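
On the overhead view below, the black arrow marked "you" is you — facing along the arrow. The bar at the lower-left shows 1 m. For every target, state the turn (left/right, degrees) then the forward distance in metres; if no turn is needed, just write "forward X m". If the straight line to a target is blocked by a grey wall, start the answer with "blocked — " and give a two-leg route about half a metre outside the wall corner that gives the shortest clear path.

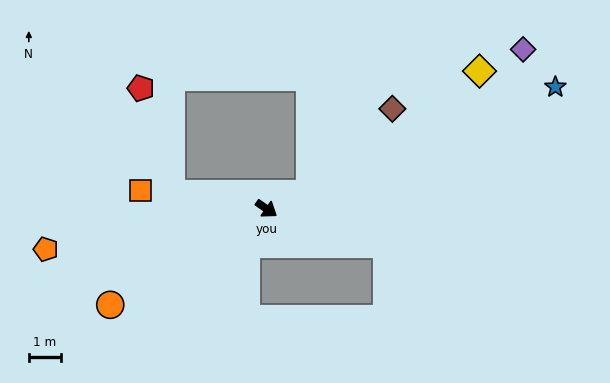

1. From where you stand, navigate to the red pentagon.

blocked — turn right 154°, forward 3.0 m, then turn right 65°, forward 3.4 m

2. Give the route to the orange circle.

turn right 114°, forward 5.7 m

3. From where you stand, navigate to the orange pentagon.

turn right 135°, forward 7.0 m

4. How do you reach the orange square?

turn right 154°, forward 4.0 m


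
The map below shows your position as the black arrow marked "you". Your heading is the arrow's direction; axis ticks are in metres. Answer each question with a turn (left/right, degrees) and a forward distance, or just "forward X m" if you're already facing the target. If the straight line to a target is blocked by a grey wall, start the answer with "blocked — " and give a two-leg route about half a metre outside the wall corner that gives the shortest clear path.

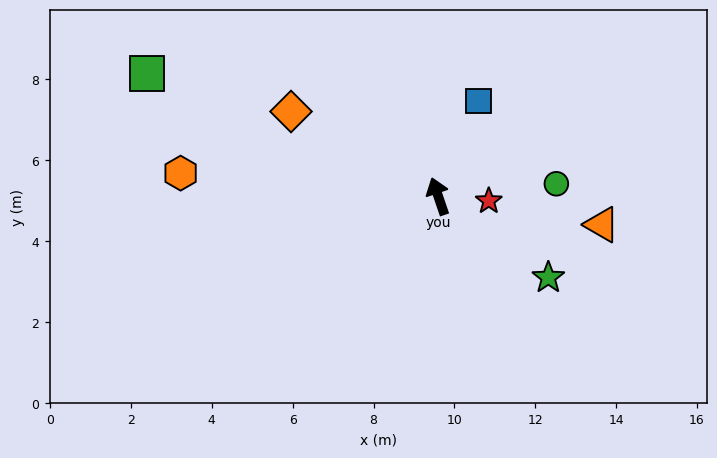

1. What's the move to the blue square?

turn right 42°, forward 2.5 m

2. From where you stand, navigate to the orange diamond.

turn left 41°, forward 4.2 m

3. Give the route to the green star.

turn right 145°, forward 3.4 m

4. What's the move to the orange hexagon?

turn left 66°, forward 6.4 m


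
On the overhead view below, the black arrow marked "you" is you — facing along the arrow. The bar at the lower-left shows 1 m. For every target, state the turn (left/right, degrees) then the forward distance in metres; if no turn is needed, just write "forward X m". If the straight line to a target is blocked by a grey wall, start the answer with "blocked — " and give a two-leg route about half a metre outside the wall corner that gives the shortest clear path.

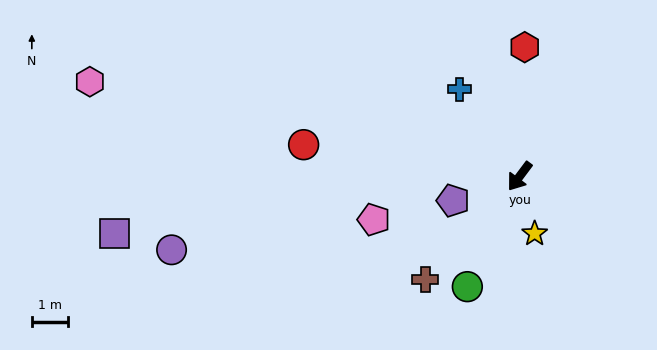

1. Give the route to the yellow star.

turn left 52°, forward 1.6 m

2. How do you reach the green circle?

turn left 11°, forward 3.4 m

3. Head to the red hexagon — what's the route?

turn right 145°, forward 3.6 m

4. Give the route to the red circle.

turn right 62°, forward 6.0 m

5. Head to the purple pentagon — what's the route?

turn right 33°, forward 1.9 m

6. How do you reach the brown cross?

turn right 6°, forward 3.8 m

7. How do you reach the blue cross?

turn right 109°, forward 2.9 m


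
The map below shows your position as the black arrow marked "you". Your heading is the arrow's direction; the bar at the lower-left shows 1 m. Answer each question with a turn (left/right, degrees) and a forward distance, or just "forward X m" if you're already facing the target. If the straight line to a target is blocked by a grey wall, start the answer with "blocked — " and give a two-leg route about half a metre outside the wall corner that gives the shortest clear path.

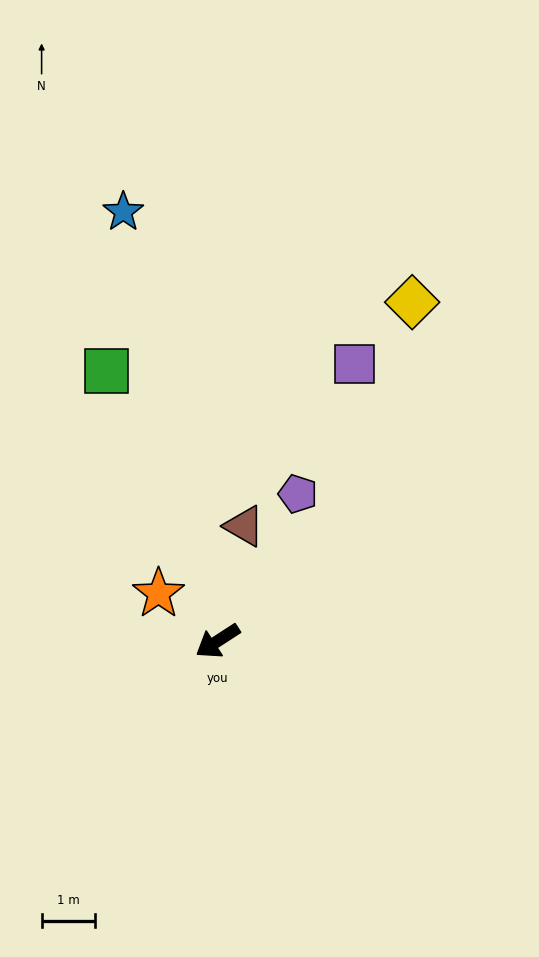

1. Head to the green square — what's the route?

turn right 101°, forward 5.4 m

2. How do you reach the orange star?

turn right 72°, forward 1.4 m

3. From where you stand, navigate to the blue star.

turn right 111°, forward 8.2 m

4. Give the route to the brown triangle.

turn right 136°, forward 2.2 m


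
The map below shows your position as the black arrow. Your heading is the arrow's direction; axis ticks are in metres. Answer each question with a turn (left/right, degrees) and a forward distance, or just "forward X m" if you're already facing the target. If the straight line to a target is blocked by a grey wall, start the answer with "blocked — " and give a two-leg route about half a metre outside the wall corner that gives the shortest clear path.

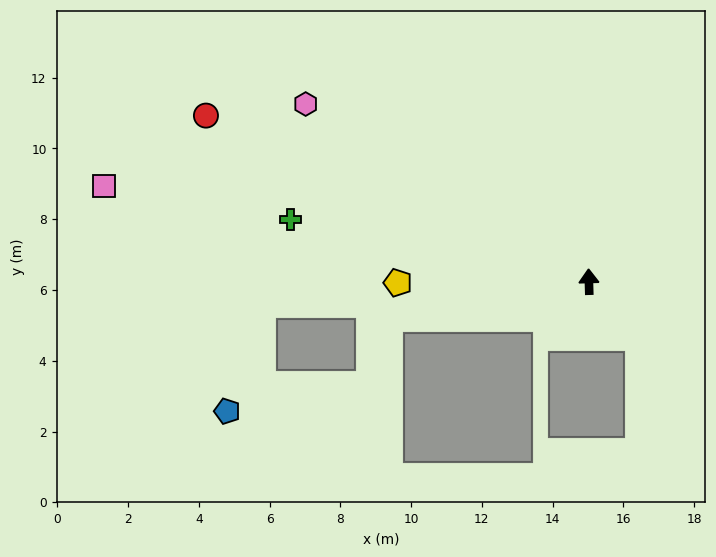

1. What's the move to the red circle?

turn left 65°, forward 11.8 m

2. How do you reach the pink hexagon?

turn left 56°, forward 9.4 m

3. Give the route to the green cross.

turn left 77°, forward 8.6 m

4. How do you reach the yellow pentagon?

turn left 89°, forward 5.4 m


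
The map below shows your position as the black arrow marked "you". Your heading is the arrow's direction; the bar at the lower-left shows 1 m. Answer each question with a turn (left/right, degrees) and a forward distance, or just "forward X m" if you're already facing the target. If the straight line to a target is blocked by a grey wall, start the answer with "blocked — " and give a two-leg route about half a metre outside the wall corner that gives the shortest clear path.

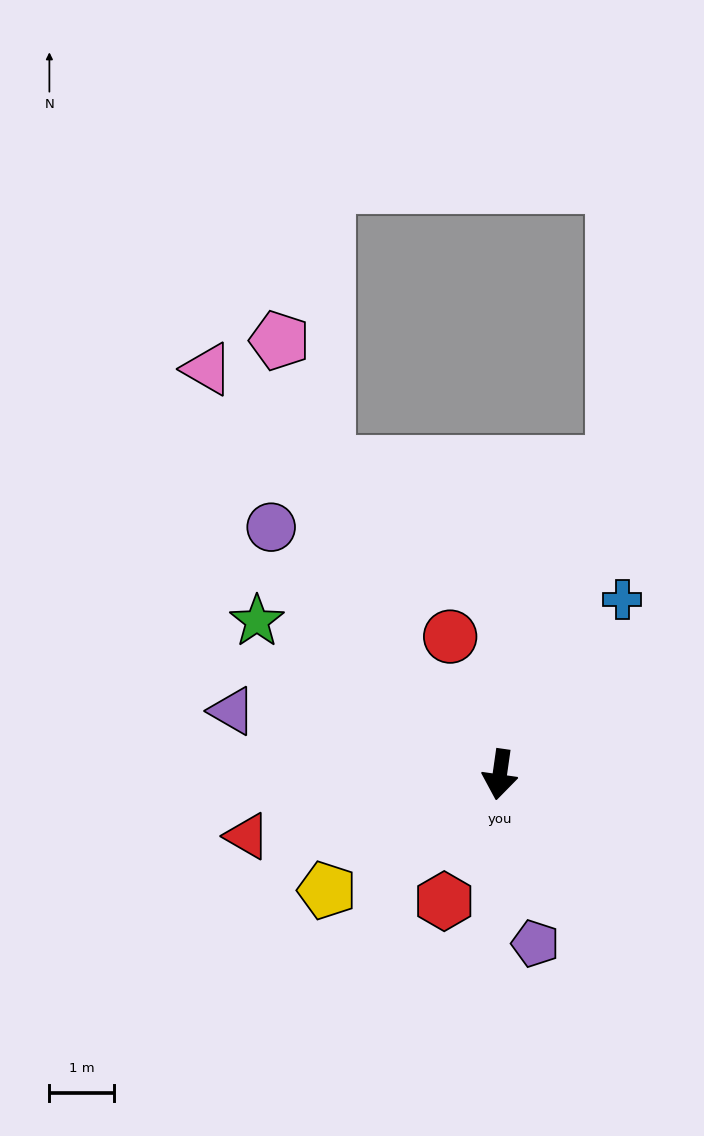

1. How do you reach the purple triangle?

turn right 95°, forward 4.3 m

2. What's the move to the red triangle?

turn right 68°, forward 4.0 m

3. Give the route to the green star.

turn right 114°, forward 4.4 m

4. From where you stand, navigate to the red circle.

turn right 152°, forward 2.3 m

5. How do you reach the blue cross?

turn left 153°, forward 3.3 m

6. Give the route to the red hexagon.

turn right 16°, forward 2.1 m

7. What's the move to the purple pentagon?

turn left 20°, forward 2.7 m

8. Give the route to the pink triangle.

turn right 136°, forward 7.7 m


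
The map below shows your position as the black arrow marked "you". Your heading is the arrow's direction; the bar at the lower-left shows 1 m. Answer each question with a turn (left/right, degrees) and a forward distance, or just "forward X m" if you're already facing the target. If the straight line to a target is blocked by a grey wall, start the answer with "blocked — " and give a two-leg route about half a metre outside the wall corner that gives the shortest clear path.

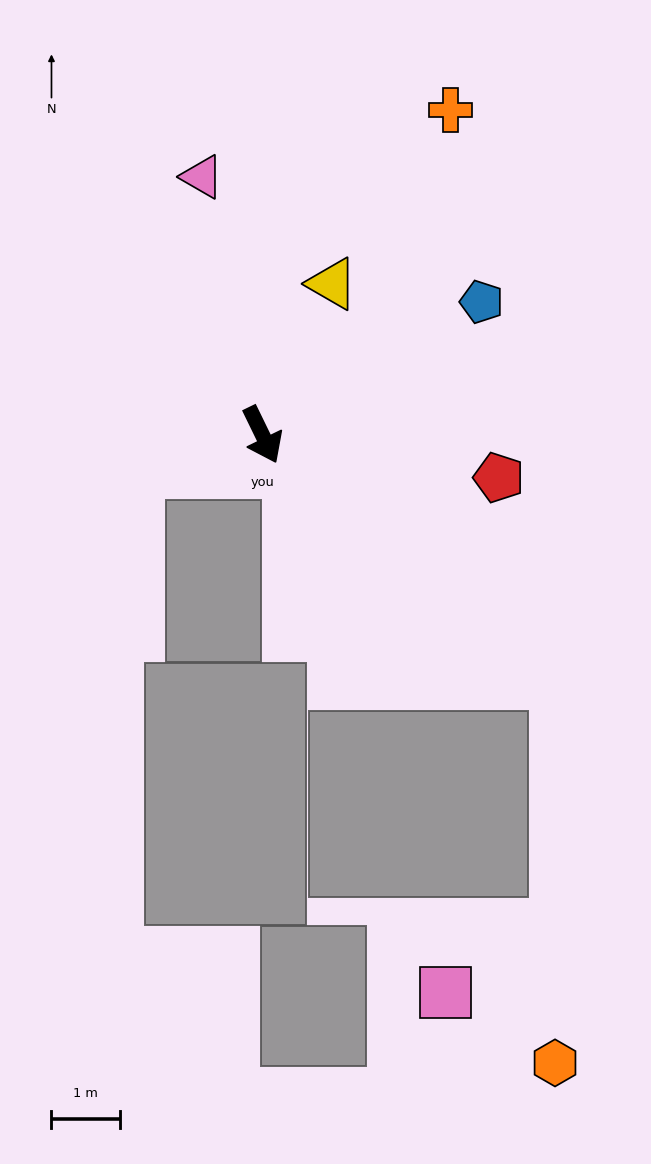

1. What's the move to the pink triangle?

turn left 167°, forward 3.9 m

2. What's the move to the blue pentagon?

turn left 95°, forward 3.7 m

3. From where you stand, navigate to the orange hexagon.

blocked — turn left 24°, forward 5.6 m, then turn right 50°, forward 5.6 m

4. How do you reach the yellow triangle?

turn left 129°, forward 2.4 m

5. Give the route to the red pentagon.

turn left 54°, forward 3.5 m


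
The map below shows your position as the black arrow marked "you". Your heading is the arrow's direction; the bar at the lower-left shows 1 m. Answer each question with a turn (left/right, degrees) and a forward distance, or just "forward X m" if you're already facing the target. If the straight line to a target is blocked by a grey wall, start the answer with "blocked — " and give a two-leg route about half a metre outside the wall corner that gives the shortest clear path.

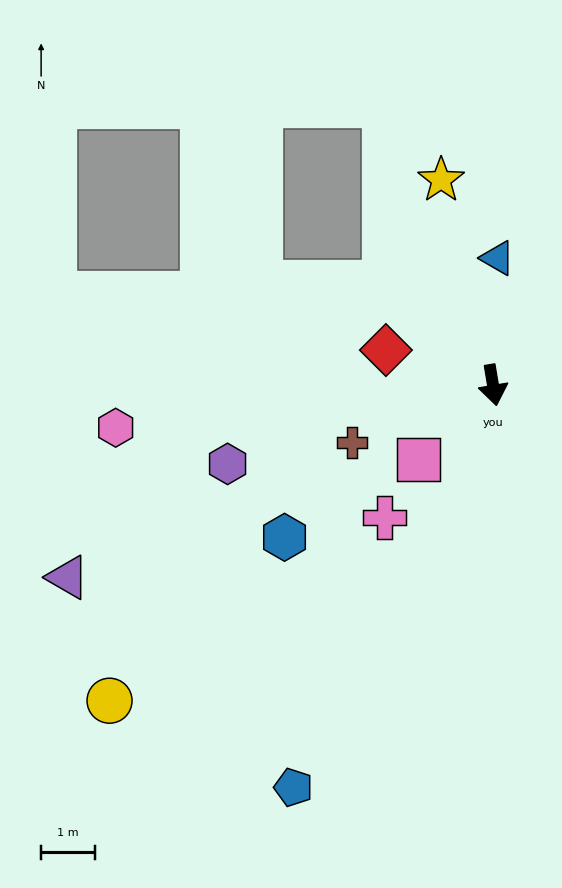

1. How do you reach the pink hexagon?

turn right 93°, forward 7.1 m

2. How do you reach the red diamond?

turn right 118°, forward 2.1 m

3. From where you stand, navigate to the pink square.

turn right 54°, forward 2.0 m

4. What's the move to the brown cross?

turn right 77°, forward 2.8 m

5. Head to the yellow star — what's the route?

turn right 175°, forward 4.0 m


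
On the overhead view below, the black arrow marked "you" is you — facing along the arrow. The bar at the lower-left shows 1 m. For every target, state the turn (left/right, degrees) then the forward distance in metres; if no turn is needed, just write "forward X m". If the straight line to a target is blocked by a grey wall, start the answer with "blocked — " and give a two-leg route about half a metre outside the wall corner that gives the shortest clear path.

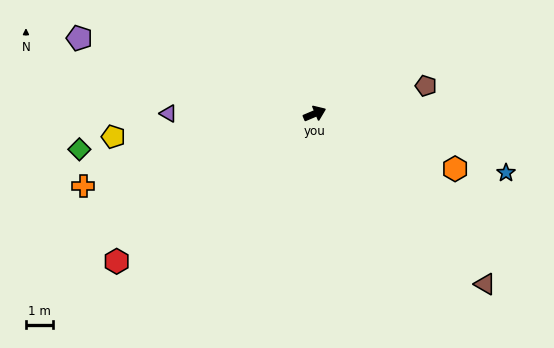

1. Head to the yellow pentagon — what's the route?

turn left 164°, forward 7.4 m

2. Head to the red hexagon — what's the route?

turn right 166°, forward 9.0 m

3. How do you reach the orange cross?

turn left 174°, forward 8.9 m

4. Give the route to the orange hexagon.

turn right 44°, forward 5.5 m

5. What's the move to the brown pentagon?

turn right 9°, forward 4.2 m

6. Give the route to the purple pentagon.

turn left 139°, forward 9.0 m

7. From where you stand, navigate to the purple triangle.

turn left 157°, forward 5.3 m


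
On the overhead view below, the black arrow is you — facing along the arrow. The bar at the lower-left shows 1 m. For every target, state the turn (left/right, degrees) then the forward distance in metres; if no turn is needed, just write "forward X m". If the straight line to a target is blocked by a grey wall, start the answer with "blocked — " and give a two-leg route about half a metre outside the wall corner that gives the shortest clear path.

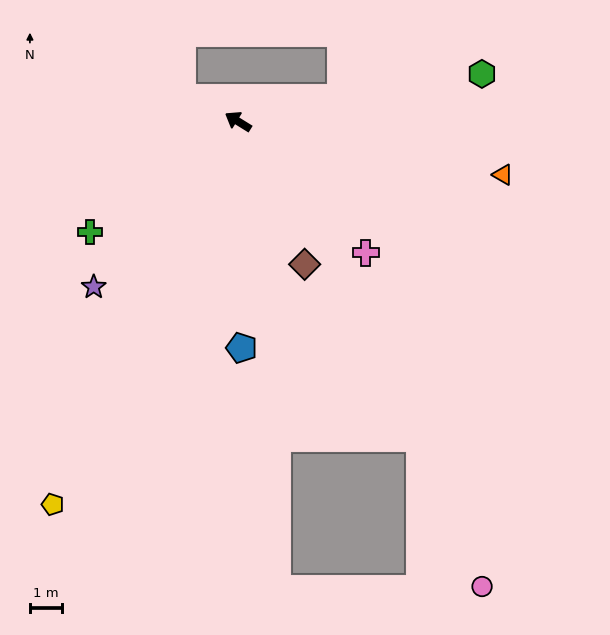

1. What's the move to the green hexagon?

turn right 137°, forward 7.7 m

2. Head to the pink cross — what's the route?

turn left 166°, forward 5.7 m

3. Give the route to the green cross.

turn left 69°, forward 5.8 m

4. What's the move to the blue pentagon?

turn left 123°, forward 7.0 m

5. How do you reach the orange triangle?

turn right 160°, forward 8.4 m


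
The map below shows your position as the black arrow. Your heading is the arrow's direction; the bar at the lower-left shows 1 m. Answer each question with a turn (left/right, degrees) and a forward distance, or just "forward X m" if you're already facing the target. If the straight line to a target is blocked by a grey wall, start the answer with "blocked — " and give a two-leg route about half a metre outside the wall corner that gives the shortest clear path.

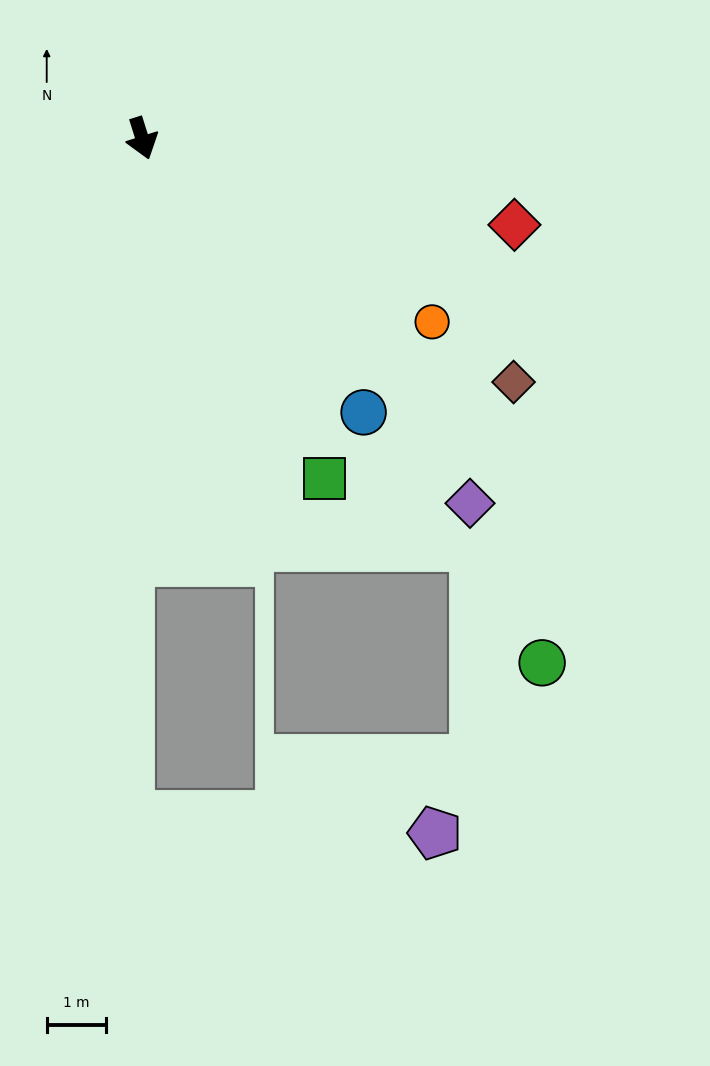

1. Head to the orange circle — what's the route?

turn left 40°, forward 5.8 m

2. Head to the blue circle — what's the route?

turn left 21°, forward 5.9 m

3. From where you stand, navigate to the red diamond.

turn left 59°, forward 6.4 m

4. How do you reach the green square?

turn left 11°, forward 6.5 m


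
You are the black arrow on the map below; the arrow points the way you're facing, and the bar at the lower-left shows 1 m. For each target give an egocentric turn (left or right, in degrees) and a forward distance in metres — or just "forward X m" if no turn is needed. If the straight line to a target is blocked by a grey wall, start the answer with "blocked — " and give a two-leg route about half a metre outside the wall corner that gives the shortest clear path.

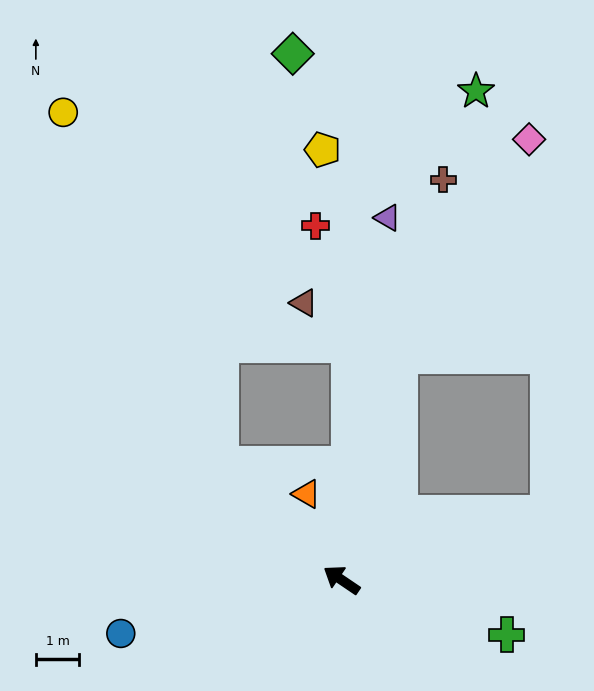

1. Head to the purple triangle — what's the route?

turn right 63°, forward 8.4 m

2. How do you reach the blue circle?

turn left 48°, forward 5.3 m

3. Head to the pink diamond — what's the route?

blocked — turn right 70°, forward 5.4 m, then turn right 17°, forward 5.8 m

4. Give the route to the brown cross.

turn right 70°, forward 9.6 m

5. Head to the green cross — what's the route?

turn right 164°, forward 4.0 m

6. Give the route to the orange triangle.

turn right 34°, forward 2.1 m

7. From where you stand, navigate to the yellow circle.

blocked — turn right 10°, forward 3.9 m, then turn right 22°, forward 8.9 m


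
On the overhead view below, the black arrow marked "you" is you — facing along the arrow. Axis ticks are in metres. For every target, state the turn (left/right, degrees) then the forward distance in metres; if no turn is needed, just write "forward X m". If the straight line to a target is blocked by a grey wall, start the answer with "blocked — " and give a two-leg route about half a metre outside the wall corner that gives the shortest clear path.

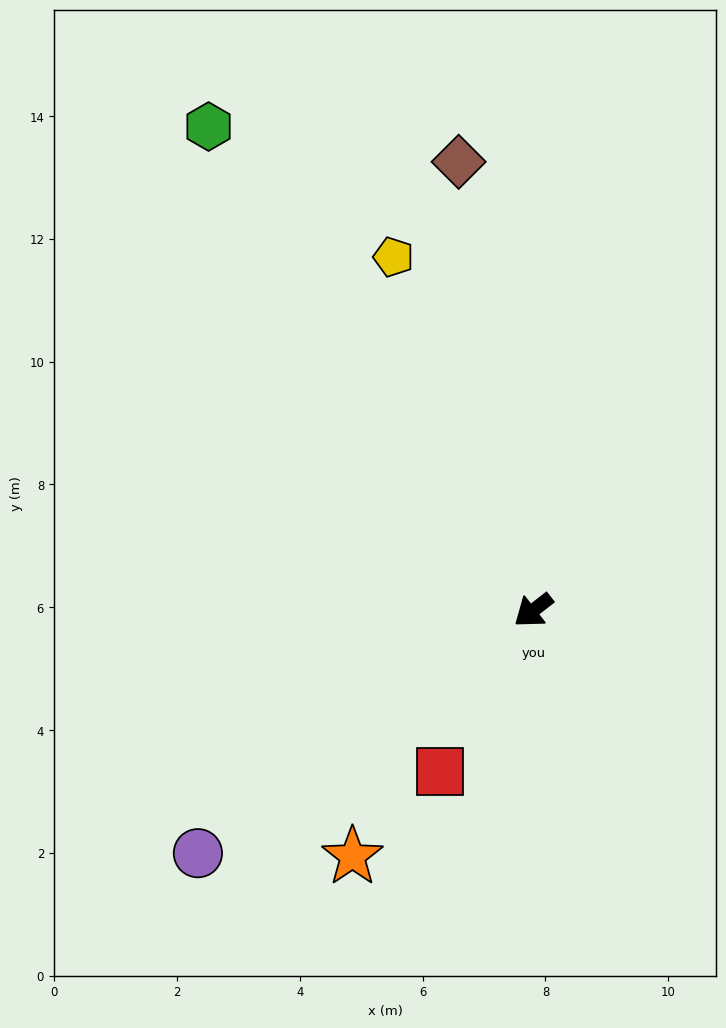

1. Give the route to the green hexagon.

turn right 94°, forward 9.5 m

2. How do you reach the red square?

turn left 22°, forward 3.0 m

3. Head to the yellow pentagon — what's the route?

turn right 106°, forward 6.2 m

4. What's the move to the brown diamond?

turn right 118°, forward 7.4 m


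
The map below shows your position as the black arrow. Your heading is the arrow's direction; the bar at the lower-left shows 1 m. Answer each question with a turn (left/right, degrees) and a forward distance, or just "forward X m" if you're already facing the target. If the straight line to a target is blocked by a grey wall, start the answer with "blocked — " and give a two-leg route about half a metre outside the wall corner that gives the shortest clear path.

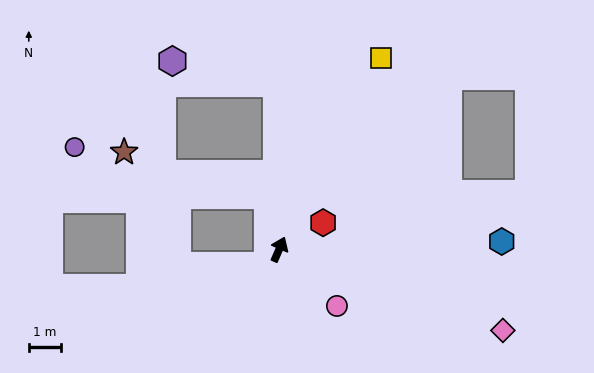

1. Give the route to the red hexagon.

turn right 35°, forward 1.6 m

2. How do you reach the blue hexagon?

turn right 65°, forward 7.0 m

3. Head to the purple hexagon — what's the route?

blocked — turn left 24°, forward 5.2 m, then turn left 77°, forward 3.3 m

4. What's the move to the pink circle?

turn right 111°, forward 2.5 m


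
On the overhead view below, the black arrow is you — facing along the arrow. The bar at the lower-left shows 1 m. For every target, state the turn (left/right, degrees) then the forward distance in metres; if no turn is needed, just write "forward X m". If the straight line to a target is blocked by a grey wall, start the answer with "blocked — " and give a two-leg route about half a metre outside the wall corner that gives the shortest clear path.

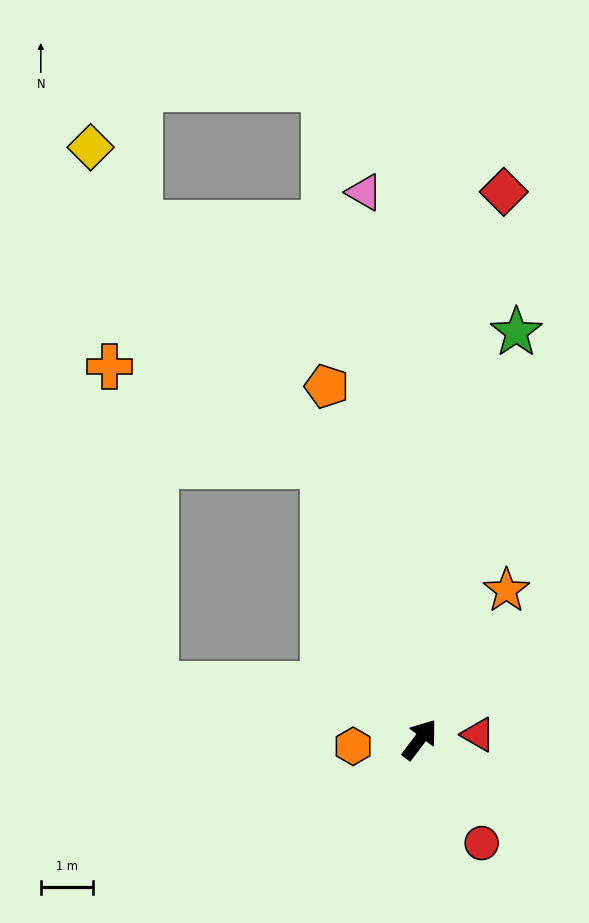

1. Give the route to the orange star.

turn left 7°, forward 3.3 m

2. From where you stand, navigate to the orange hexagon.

turn left 133°, forward 1.3 m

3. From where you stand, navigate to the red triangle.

turn right 48°, forward 1.1 m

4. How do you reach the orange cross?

blocked — turn left 57°, forward 5.5 m, then turn left 45°, forward 4.5 m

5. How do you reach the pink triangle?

turn left 43°, forward 10.5 m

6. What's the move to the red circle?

turn right 112°, forward 2.3 m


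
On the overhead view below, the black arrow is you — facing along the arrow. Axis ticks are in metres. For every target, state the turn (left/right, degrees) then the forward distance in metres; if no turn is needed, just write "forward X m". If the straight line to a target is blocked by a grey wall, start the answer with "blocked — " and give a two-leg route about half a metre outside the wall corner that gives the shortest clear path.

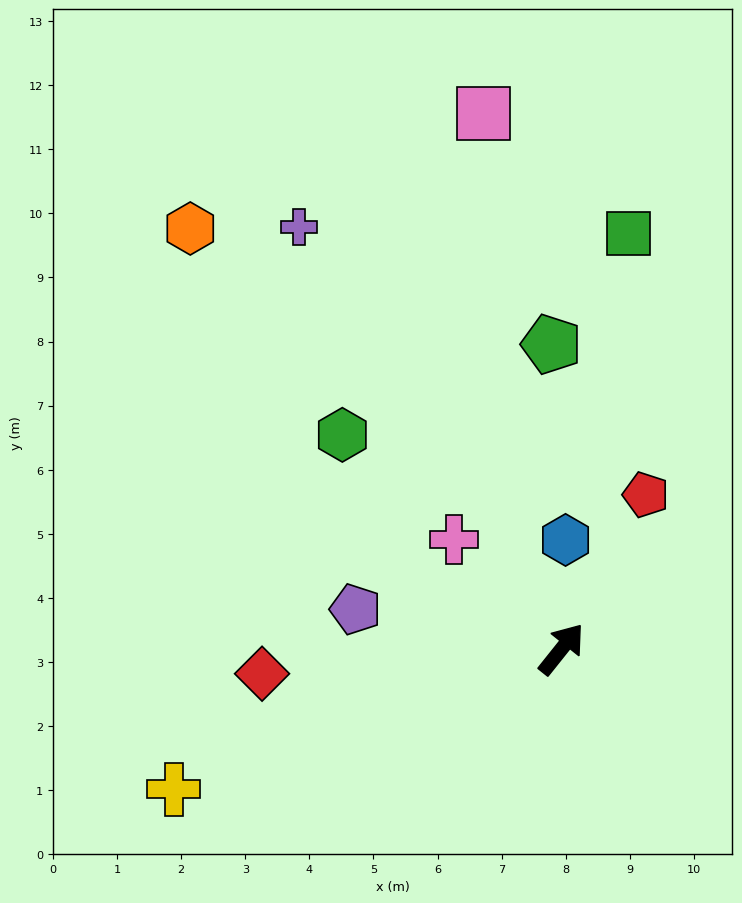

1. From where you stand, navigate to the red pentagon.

turn left 10°, forward 2.7 m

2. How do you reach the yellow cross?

turn left 148°, forward 6.4 m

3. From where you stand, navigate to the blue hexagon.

turn left 36°, forward 1.7 m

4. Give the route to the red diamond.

turn left 133°, forward 4.7 m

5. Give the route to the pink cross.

turn left 83°, forward 2.4 m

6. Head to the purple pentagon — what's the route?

turn left 118°, forward 3.3 m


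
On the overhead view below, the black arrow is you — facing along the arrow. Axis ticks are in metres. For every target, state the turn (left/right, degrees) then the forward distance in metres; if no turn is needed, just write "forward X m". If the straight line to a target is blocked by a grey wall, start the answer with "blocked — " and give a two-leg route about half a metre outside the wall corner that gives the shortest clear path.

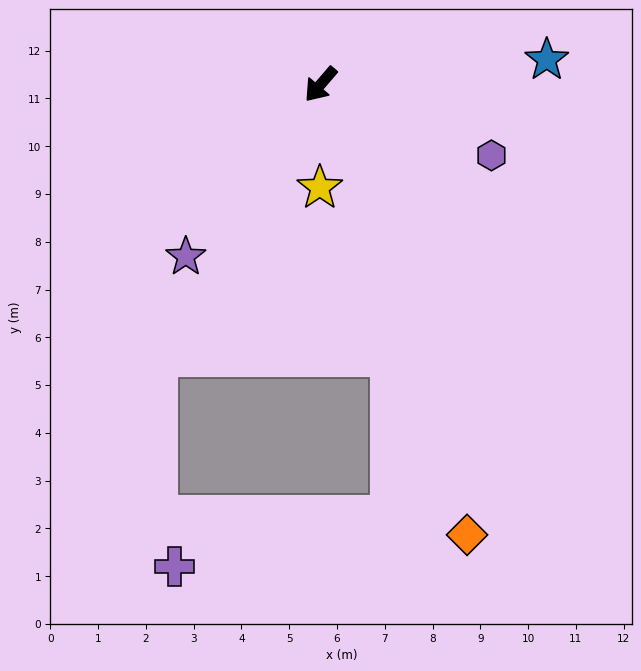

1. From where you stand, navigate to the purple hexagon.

turn left 108°, forward 3.9 m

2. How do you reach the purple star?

turn left 3°, forward 4.6 m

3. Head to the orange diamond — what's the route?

turn left 59°, forward 9.9 m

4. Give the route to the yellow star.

turn left 40°, forward 2.2 m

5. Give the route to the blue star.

turn left 137°, forward 4.8 m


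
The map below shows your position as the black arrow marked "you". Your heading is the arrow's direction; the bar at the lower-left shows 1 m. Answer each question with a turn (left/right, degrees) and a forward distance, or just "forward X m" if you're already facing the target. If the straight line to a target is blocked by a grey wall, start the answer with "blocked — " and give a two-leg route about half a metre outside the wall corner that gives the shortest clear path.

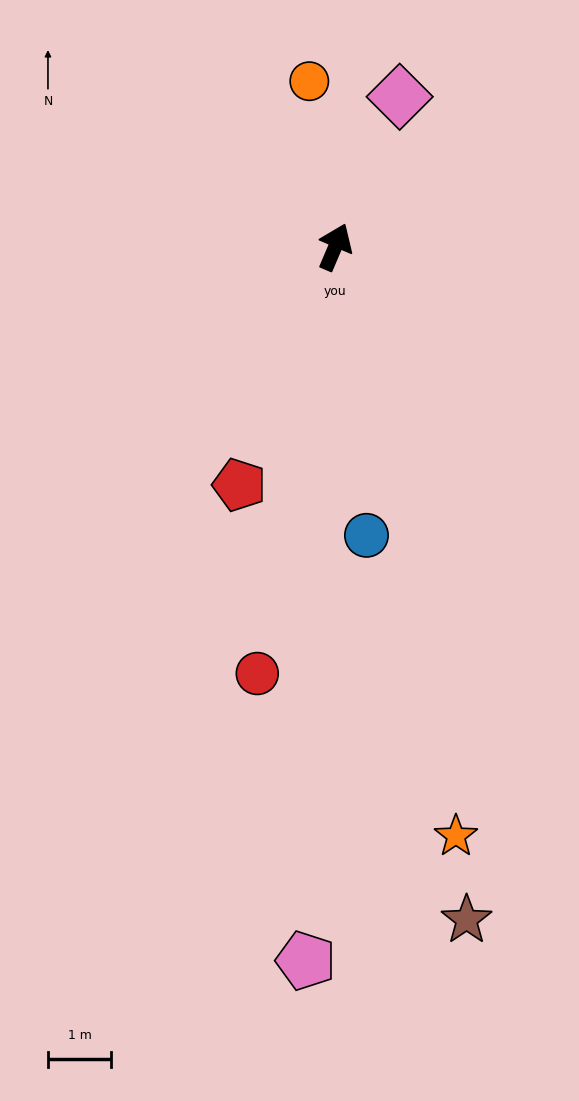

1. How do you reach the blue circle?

turn right 151°, forward 4.6 m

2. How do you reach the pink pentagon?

turn right 159°, forward 11.3 m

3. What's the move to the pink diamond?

forward 2.6 m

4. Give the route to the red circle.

turn right 167°, forward 6.8 m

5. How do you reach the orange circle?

turn left 32°, forward 2.6 m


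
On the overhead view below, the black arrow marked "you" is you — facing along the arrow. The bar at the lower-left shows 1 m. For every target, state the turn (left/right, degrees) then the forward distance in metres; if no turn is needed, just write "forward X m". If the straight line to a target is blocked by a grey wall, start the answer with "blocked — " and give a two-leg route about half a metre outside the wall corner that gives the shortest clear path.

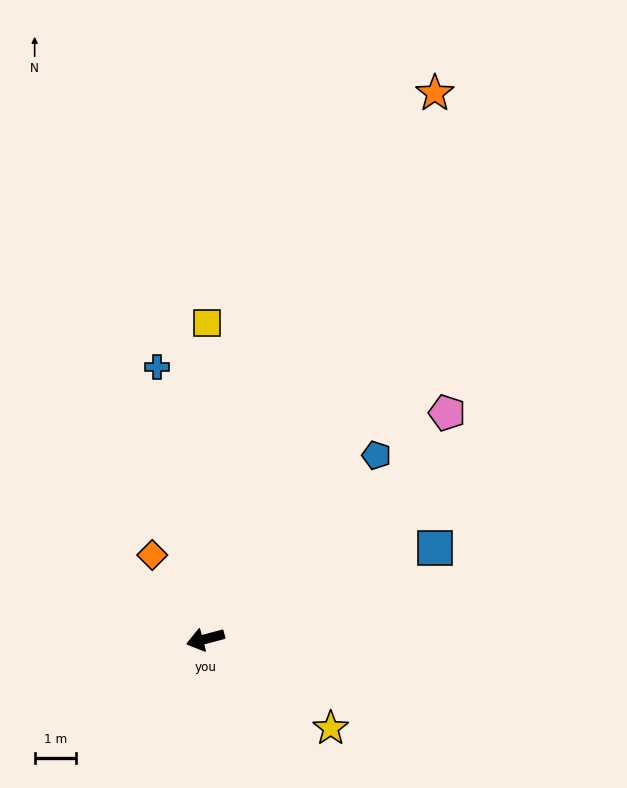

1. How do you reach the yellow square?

turn right 105°, forward 7.6 m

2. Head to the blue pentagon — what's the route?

turn right 148°, forward 6.0 m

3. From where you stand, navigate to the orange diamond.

turn right 73°, forward 2.4 m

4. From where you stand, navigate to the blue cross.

turn right 95°, forward 6.6 m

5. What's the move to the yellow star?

turn left 130°, forward 3.7 m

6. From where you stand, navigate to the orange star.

turn right 128°, forward 14.2 m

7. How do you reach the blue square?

turn right 173°, forward 5.9 m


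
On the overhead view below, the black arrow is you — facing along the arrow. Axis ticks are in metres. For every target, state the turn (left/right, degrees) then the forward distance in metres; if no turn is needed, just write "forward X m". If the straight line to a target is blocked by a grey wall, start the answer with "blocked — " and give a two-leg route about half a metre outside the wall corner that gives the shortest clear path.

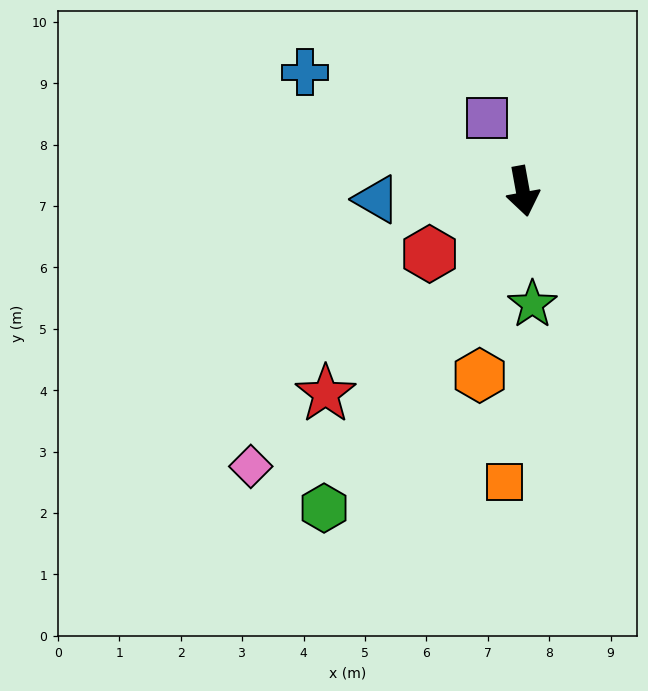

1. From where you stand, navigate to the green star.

turn right 5°, forward 1.8 m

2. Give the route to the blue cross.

turn right 129°, forward 4.0 m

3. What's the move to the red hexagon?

turn right 66°, forward 1.8 m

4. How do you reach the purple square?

turn right 164°, forward 1.3 m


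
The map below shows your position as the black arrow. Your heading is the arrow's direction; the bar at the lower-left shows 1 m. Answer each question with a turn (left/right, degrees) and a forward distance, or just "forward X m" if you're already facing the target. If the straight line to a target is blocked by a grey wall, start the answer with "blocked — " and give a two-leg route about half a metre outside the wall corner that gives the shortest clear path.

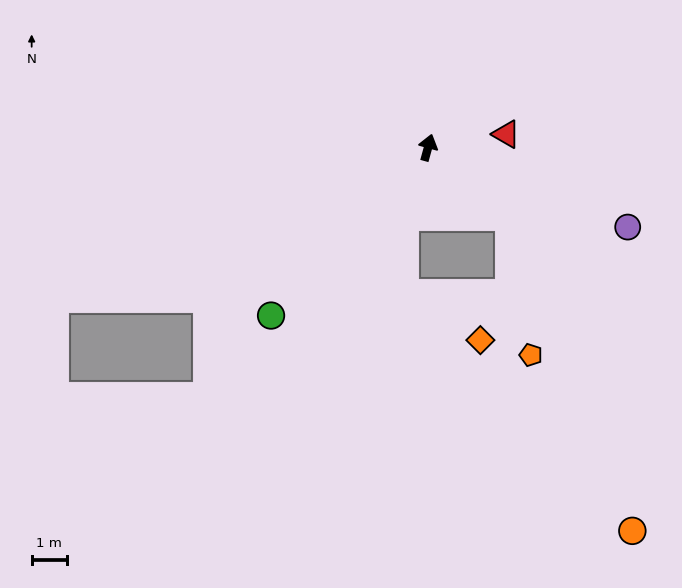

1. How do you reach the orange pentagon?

blocked — turn right 115°, forward 3.1 m, then turn right 41°, forward 4.0 m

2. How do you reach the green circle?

turn left 152°, forward 6.6 m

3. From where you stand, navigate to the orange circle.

blocked — turn right 115°, forward 3.1 m, then turn right 28°, forward 9.7 m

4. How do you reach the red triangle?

turn right 65°, forward 2.3 m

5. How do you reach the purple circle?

turn right 96°, forward 6.2 m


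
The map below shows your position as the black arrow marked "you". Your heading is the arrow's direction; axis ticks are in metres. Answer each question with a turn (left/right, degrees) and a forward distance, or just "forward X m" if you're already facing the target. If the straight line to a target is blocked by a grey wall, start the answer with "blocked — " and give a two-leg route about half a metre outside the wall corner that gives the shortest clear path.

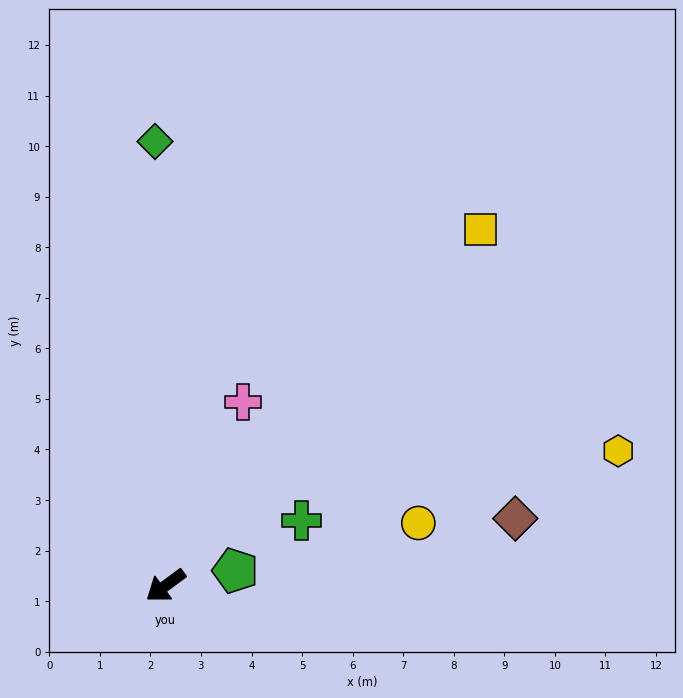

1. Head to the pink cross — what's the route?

turn right 149°, forward 3.9 m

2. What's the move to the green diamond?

turn right 125°, forward 8.8 m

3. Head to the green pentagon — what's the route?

turn left 156°, forward 1.4 m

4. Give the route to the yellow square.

turn right 168°, forward 9.4 m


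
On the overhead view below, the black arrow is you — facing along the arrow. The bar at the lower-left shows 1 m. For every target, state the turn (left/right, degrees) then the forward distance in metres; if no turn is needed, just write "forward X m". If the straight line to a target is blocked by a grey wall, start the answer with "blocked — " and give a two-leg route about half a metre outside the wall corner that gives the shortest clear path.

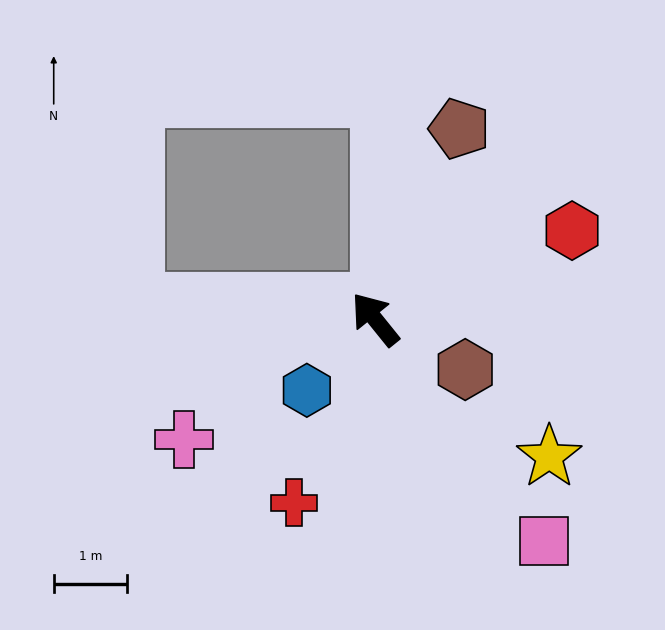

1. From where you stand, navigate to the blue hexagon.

turn left 97°, forward 1.3 m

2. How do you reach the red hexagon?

turn right 105°, forward 2.9 m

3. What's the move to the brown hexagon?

turn right 158°, forward 1.4 m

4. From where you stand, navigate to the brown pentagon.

turn right 63°, forward 2.8 m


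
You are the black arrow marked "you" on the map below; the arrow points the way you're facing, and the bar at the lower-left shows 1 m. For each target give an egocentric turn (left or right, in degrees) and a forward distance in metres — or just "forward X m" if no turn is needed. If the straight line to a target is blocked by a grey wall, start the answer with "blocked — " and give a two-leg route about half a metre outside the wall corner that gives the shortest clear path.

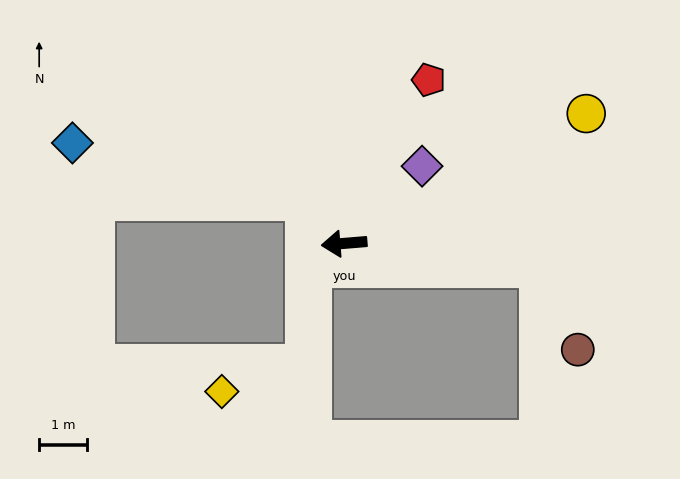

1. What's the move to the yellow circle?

turn right 157°, forward 5.7 m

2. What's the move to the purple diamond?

turn right 140°, forward 2.3 m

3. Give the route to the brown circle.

blocked — turn left 168°, forward 4.1 m, then turn right 58°, forward 1.9 m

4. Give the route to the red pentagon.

turn right 122°, forward 3.8 m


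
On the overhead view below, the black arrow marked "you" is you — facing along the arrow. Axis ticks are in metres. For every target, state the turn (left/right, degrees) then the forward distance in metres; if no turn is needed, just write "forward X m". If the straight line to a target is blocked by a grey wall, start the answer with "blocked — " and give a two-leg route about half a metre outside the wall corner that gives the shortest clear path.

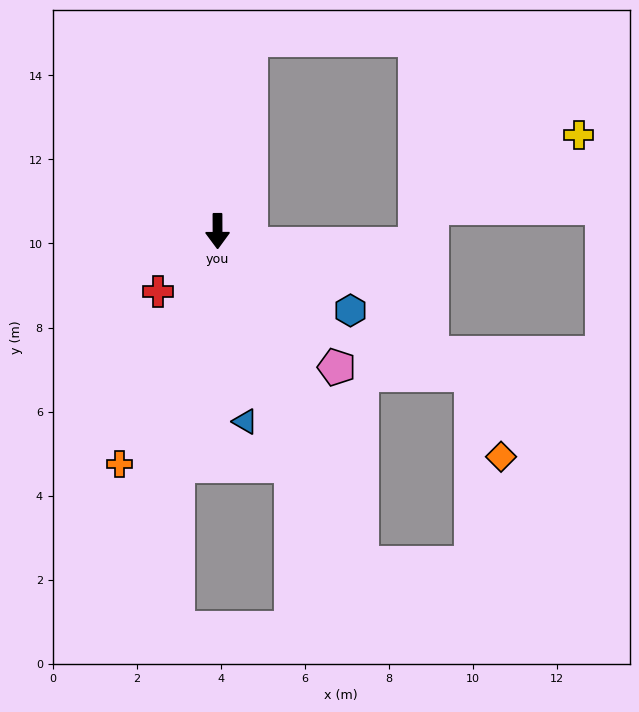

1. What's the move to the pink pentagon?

turn left 41°, forward 4.3 m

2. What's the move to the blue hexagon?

turn left 59°, forward 3.7 m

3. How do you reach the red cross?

turn right 45°, forward 2.0 m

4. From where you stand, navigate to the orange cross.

turn right 23°, forward 6.0 m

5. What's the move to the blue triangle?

turn left 8°, forward 4.6 m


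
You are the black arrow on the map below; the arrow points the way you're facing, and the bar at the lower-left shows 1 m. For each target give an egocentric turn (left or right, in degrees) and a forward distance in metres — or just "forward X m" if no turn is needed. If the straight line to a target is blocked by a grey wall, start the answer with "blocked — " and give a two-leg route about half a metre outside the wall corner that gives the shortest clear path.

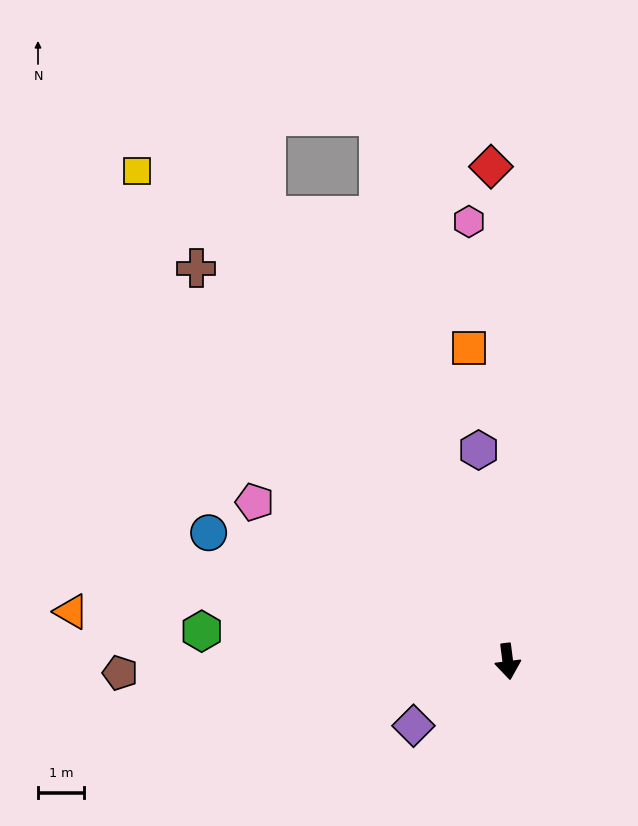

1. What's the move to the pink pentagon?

turn right 129°, forward 6.5 m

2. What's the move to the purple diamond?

turn right 63°, forward 2.5 m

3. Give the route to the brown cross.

turn right 149°, forward 10.8 m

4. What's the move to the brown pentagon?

turn right 96°, forward 8.4 m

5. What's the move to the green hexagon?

turn right 103°, forward 6.6 m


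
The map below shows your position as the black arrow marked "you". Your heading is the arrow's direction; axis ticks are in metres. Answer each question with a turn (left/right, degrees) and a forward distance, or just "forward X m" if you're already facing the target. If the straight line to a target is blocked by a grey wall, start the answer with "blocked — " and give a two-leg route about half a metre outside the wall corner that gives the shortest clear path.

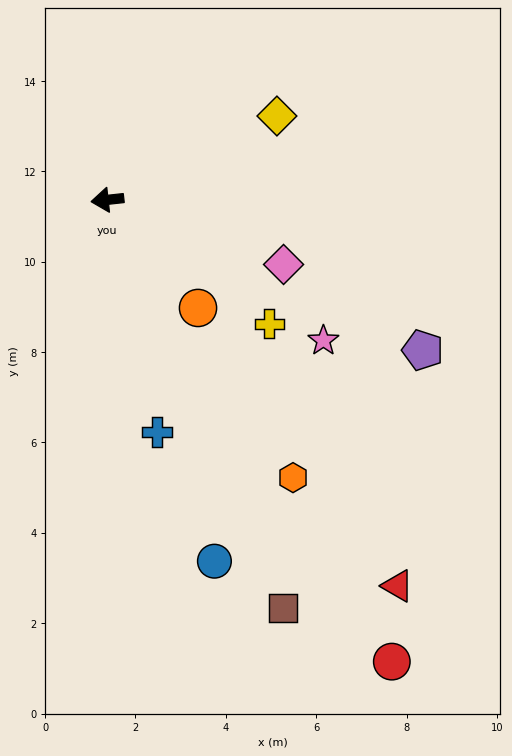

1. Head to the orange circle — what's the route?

turn left 124°, forward 3.1 m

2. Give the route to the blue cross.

turn left 96°, forward 5.2 m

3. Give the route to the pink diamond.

turn left 154°, forward 4.2 m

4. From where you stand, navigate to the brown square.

turn left 107°, forward 9.8 m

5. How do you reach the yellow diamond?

turn right 160°, forward 4.2 m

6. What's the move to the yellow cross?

turn left 136°, forward 4.5 m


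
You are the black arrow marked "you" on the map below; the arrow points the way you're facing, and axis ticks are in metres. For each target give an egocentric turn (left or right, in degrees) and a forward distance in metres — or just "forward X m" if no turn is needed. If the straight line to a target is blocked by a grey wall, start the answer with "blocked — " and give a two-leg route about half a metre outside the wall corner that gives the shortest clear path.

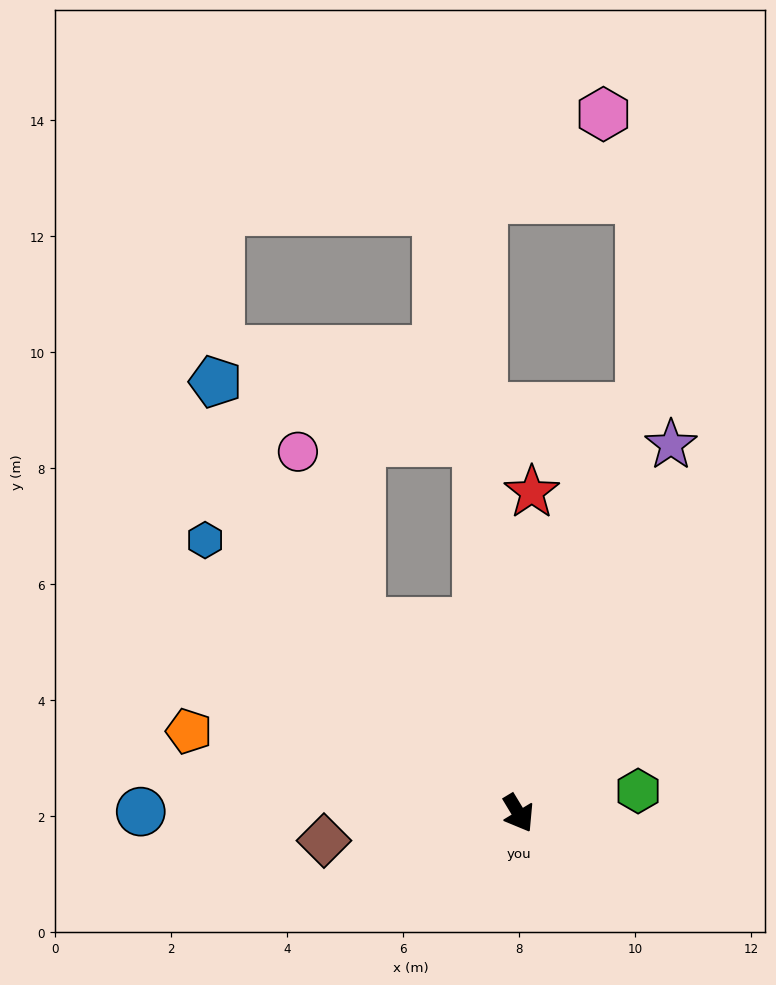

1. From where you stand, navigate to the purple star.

turn left 126°, forward 6.9 m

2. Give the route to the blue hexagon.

turn right 162°, forward 7.2 m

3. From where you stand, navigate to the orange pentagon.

turn right 135°, forward 5.9 m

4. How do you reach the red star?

turn left 146°, forward 5.5 m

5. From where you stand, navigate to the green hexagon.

turn left 69°, forward 2.1 m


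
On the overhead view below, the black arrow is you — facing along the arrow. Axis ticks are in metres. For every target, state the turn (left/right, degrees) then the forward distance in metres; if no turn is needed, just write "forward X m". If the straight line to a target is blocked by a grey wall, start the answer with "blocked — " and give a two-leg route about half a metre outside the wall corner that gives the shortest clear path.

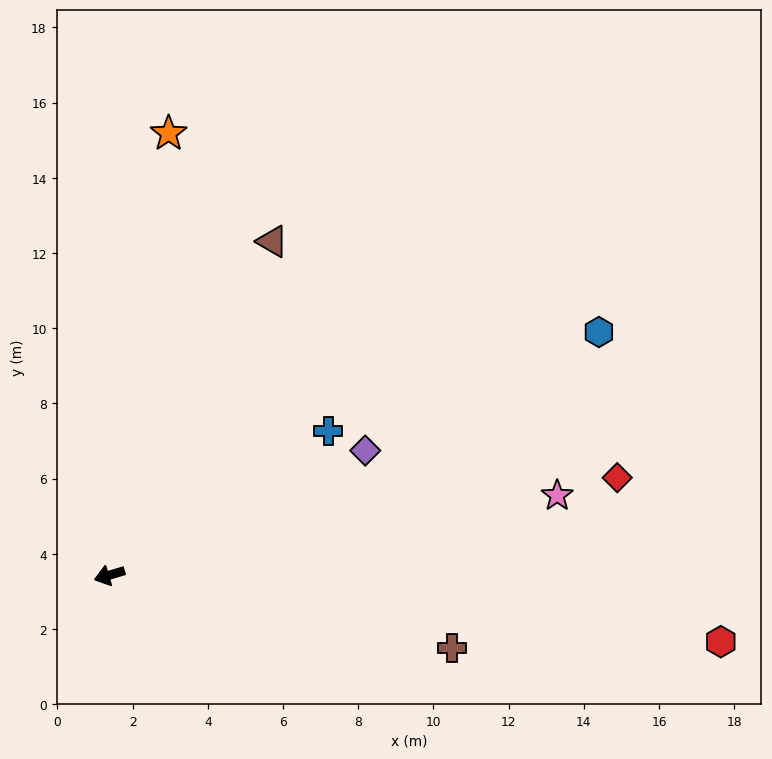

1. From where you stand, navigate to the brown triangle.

turn right 133°, forward 9.9 m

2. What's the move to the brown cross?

turn left 151°, forward 9.3 m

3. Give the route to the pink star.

turn left 173°, forward 12.1 m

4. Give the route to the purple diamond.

turn right 171°, forward 7.6 m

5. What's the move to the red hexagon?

turn left 157°, forward 16.4 m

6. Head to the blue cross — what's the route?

turn right 163°, forward 7.0 m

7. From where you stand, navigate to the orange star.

turn right 114°, forward 11.9 m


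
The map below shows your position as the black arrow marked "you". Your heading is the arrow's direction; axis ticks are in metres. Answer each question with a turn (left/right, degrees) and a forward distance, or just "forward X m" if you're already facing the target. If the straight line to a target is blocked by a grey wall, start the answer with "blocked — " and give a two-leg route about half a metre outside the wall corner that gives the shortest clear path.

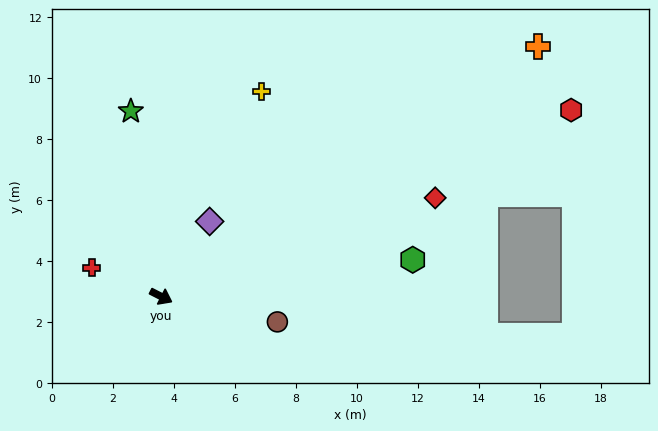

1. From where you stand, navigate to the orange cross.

turn left 61°, forward 14.8 m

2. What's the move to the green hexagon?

turn left 35°, forward 8.3 m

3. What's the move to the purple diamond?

turn left 84°, forward 2.9 m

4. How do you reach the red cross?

turn right 175°, forward 2.5 m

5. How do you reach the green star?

turn left 126°, forward 6.2 m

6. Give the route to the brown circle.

turn left 15°, forward 3.9 m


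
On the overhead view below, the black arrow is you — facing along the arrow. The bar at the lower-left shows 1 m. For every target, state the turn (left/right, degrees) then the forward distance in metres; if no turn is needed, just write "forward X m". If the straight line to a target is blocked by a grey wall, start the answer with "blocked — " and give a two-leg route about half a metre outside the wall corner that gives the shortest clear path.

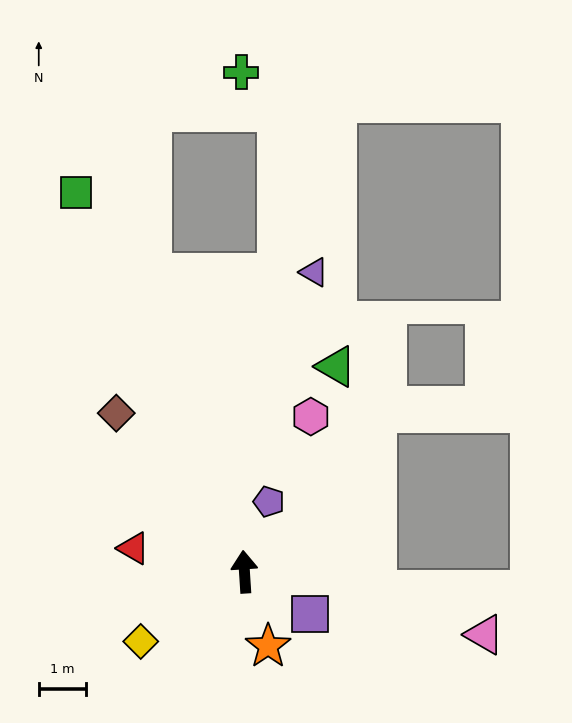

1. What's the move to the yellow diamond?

turn left 120°, forward 2.6 m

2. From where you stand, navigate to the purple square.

turn right 126°, forward 1.6 m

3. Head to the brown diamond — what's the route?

turn left 35°, forward 4.3 m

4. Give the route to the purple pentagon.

turn right 23°, forward 1.6 m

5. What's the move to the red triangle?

turn left 74°, forward 2.4 m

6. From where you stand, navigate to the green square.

turn left 20°, forward 8.7 m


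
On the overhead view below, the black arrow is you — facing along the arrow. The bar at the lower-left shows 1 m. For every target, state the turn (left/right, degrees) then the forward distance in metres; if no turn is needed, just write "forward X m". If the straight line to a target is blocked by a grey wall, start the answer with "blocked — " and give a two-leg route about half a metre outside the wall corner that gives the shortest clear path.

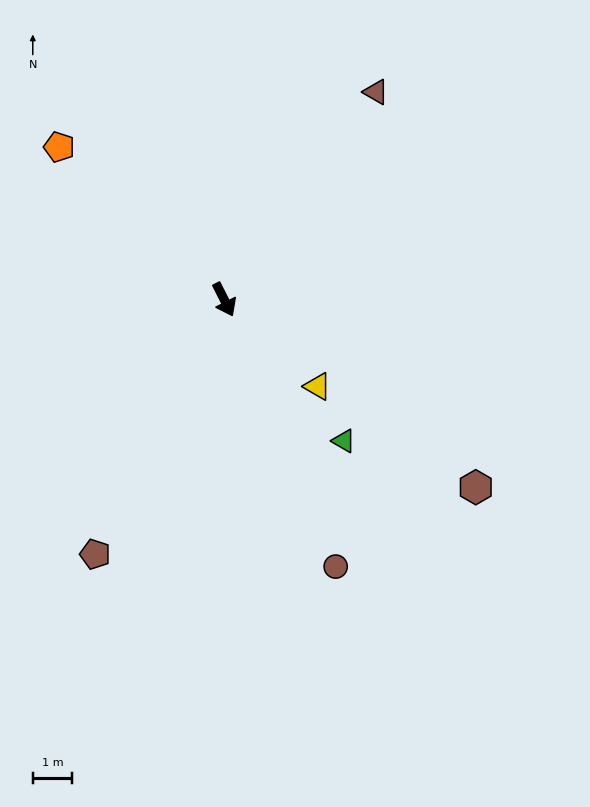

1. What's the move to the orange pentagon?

turn right 160°, forward 5.7 m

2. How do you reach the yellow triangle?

turn left 20°, forward 3.2 m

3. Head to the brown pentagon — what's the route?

turn right 54°, forward 7.2 m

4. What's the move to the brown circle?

turn right 4°, forward 7.3 m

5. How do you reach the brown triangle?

turn left 117°, forward 6.5 m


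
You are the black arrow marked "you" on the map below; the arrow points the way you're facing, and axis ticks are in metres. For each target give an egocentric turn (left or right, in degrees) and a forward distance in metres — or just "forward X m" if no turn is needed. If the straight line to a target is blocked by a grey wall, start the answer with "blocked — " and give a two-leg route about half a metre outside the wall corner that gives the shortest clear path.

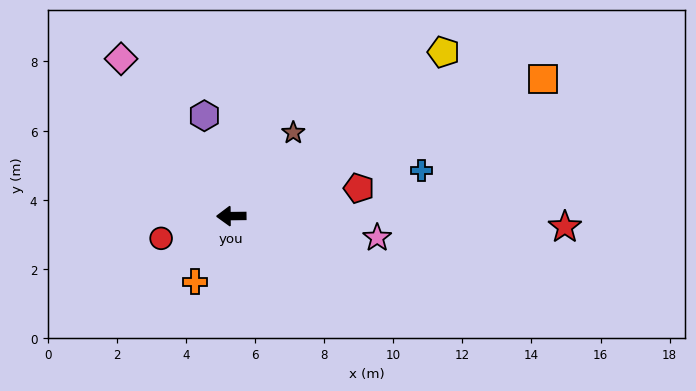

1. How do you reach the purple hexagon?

turn right 76°, forward 3.0 m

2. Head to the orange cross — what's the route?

turn left 60°, forward 2.2 m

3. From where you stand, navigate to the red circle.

turn left 17°, forward 2.1 m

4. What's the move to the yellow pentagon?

turn right 143°, forward 7.8 m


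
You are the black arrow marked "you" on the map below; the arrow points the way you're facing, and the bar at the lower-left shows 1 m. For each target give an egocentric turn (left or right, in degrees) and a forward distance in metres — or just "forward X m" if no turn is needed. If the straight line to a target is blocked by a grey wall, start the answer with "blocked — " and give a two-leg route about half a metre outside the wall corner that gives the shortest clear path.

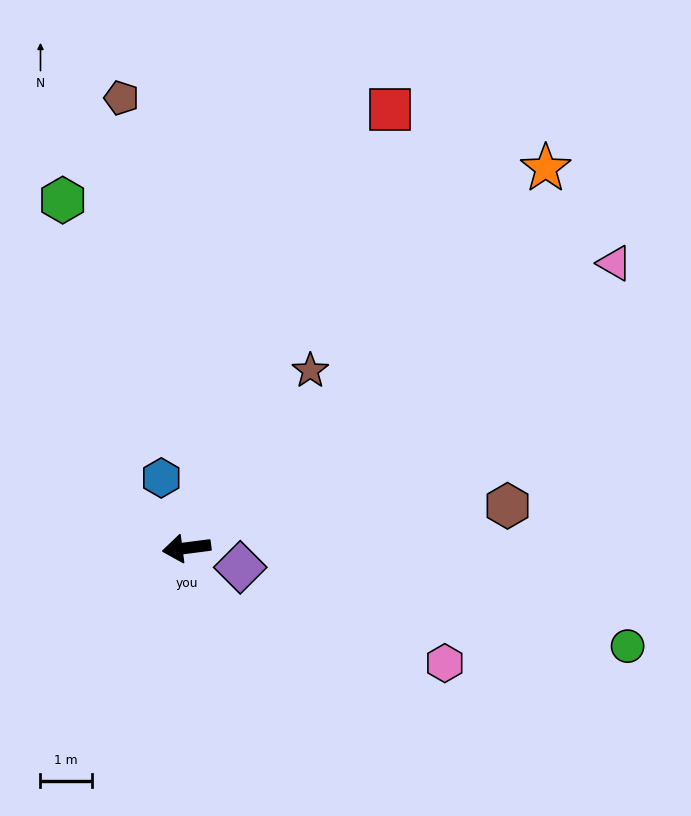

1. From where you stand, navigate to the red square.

turn right 122°, forward 9.4 m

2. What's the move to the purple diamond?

turn left 153°, forward 1.1 m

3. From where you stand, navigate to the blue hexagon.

turn right 78°, forward 1.5 m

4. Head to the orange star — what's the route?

turn right 141°, forward 10.2 m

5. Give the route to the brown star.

turn right 132°, forward 4.2 m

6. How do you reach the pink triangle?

turn right 154°, forward 10.0 m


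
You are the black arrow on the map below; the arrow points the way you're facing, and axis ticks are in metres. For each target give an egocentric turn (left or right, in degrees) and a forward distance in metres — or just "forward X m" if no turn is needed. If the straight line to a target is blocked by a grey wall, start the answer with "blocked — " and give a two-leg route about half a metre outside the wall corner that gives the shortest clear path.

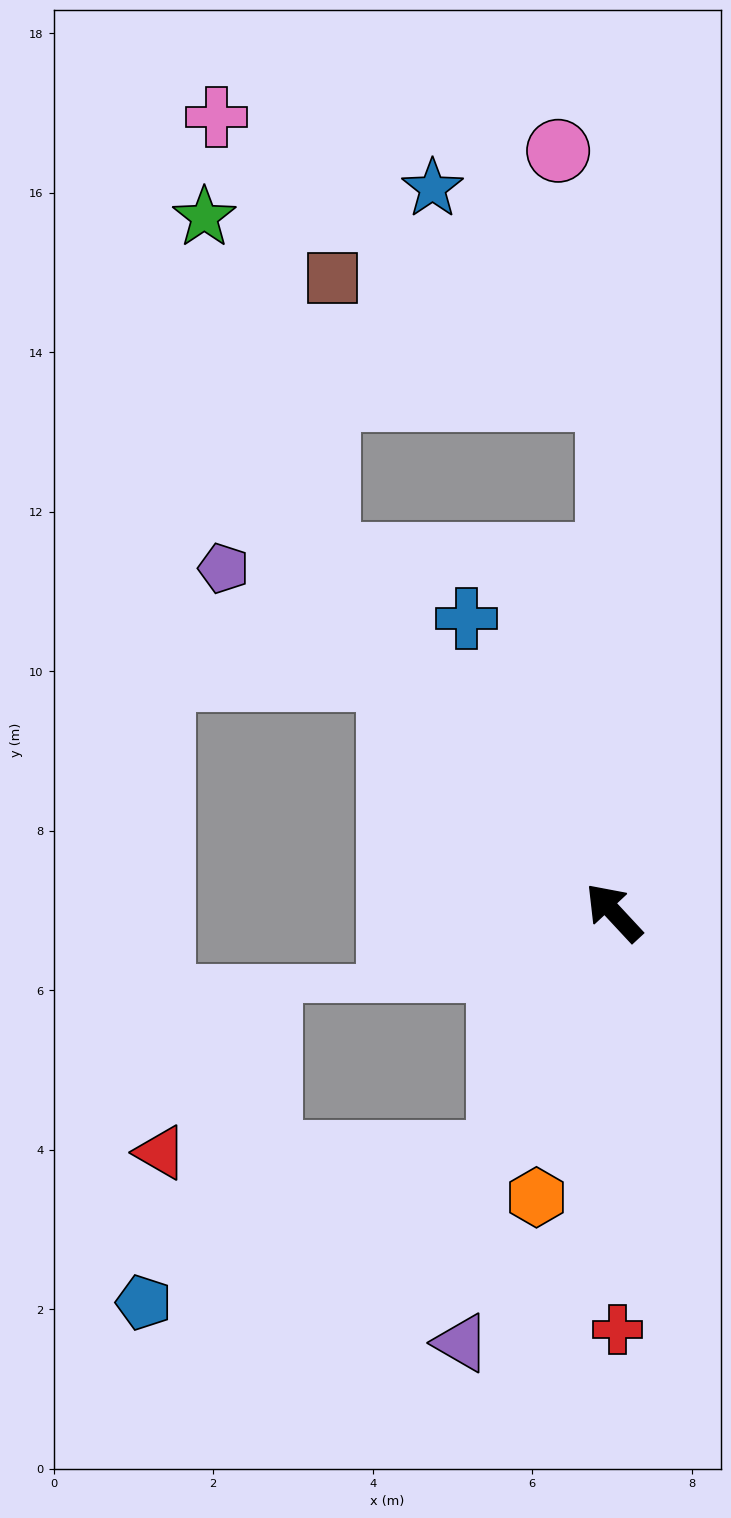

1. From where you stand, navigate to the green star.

blocked — turn right 4°, forward 5.7 m, then turn right 19°, forward 4.5 m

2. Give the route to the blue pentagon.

blocked — turn left 112°, forward 3.3 m, then turn right 42°, forward 4.8 m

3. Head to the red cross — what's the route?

turn left 138°, forward 5.2 m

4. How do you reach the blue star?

blocked — turn right 43°, forward 6.5 m, then turn left 41°, forward 3.4 m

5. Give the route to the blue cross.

turn right 16°, forward 4.1 m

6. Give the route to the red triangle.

blocked — turn left 112°, forward 3.3 m, then turn right 65°, forward 4.3 m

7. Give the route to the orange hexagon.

turn left 122°, forward 3.7 m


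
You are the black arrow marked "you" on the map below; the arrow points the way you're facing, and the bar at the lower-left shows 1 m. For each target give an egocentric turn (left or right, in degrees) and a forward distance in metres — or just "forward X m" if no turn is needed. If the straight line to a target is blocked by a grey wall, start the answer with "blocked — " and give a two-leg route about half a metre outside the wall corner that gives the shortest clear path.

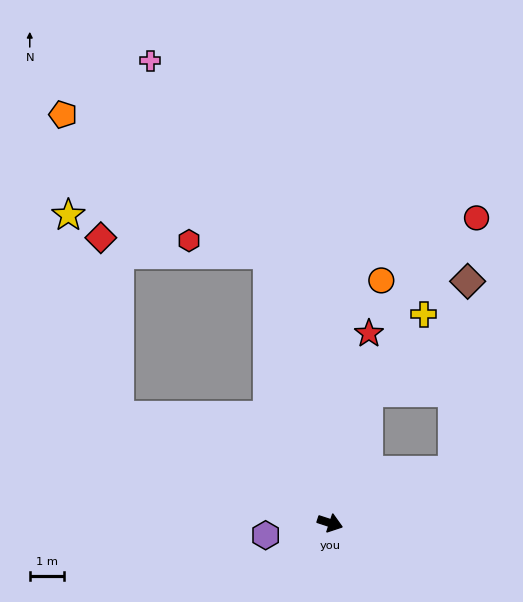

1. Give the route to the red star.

turn left 97°, forward 5.6 m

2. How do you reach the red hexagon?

blocked — turn left 121°, forward 8.0 m, then turn left 67°, forward 2.3 m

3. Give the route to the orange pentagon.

blocked — turn left 121°, forward 8.0 m, then turn left 43°, forward 7.2 m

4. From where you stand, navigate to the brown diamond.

blocked — turn left 41°, forward 3.9 m, then turn left 62°, forward 5.5 m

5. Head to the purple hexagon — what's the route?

turn right 151°, forward 1.9 m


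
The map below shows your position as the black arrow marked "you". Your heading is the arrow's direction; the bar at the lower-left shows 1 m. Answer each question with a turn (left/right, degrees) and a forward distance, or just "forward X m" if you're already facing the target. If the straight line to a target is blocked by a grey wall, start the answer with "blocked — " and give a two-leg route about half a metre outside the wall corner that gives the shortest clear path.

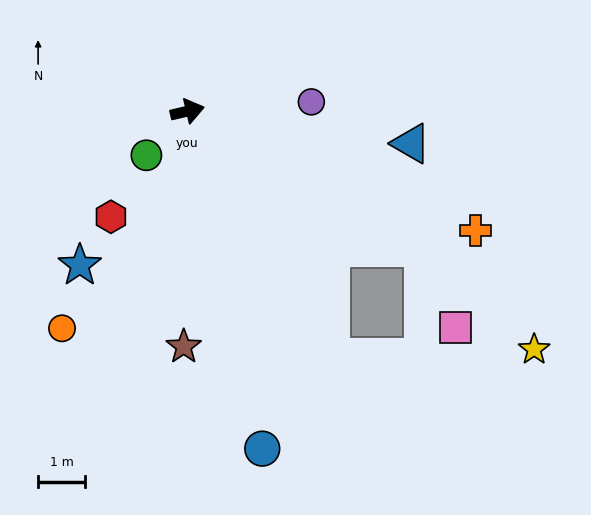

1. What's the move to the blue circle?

turn right 91°, forward 7.4 m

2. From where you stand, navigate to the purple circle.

turn right 9°, forward 2.6 m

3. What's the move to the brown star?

turn right 104°, forward 5.0 m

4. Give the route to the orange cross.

turn right 36°, forward 6.6 m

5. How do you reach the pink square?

blocked — turn right 43°, forward 5.8 m, then turn right 39°, forward 1.9 m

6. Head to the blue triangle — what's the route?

turn right 22°, forward 4.8 m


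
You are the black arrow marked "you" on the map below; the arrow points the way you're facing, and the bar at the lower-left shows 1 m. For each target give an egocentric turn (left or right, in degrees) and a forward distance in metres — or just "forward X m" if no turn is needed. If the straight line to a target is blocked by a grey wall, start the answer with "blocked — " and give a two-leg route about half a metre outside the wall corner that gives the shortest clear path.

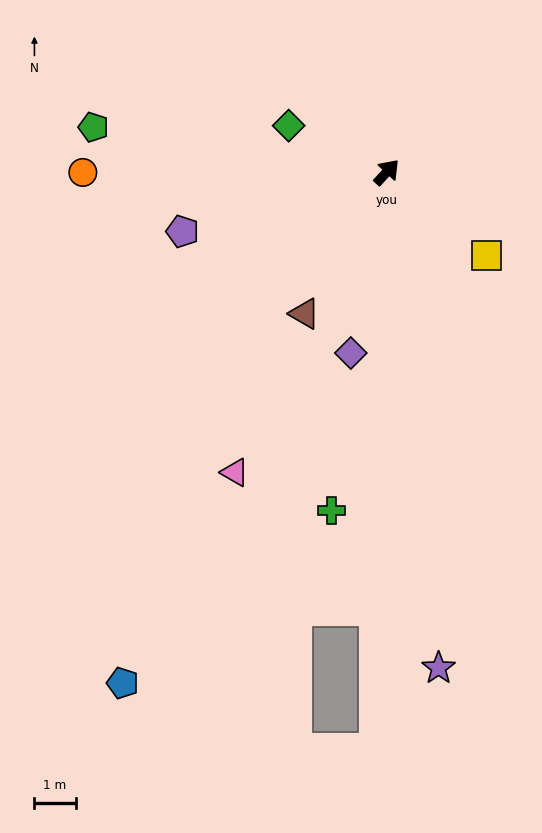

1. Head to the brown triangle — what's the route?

turn right 167°, forward 4.0 m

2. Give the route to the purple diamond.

turn right 148°, forward 4.5 m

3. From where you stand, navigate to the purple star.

turn right 131°, forward 12.1 m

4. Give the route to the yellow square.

turn right 87°, forward 3.1 m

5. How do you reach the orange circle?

turn left 133°, forward 7.4 m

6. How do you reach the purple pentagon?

turn left 149°, forward 5.1 m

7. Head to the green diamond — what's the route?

turn left 108°, forward 2.6 m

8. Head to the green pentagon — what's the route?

turn left 124°, forward 7.2 m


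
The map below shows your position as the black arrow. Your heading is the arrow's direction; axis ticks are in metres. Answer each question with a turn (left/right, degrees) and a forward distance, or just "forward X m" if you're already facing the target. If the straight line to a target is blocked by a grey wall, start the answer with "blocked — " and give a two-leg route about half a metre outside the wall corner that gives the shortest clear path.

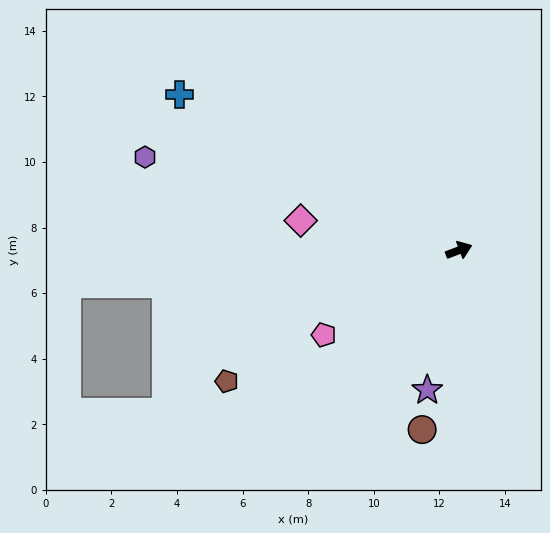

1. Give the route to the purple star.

turn right 124°, forward 4.4 m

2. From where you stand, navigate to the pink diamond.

turn left 149°, forward 4.9 m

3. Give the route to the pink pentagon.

turn right 169°, forward 4.9 m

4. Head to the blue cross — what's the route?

turn left 130°, forward 9.8 m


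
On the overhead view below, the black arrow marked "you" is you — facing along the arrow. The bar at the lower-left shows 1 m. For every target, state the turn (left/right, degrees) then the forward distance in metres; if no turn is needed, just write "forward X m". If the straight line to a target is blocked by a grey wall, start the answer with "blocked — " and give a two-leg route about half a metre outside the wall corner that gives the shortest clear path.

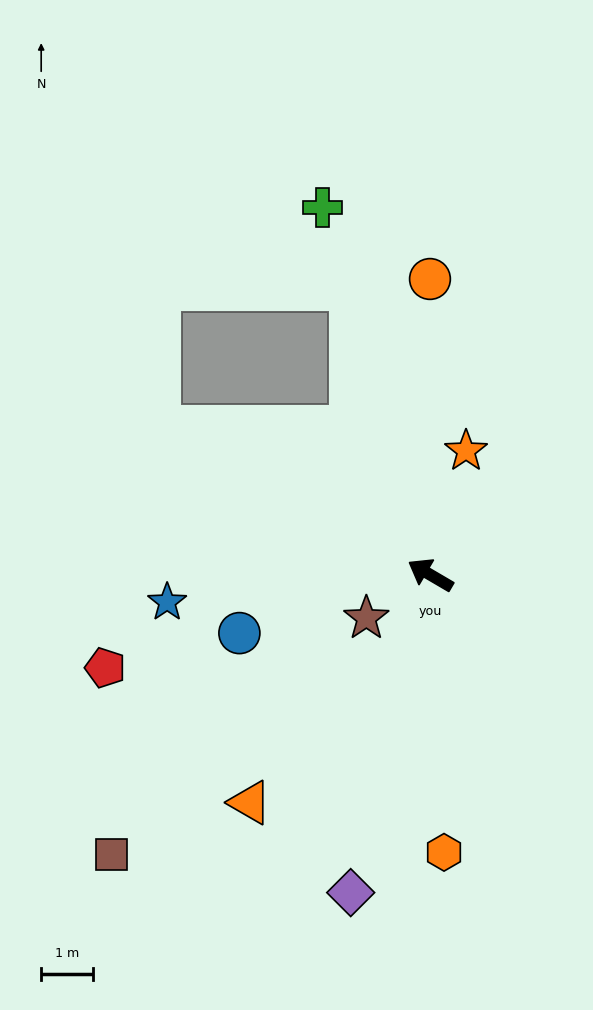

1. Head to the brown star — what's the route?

turn left 64°, forward 1.5 m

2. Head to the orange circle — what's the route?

turn right 60°, forward 5.7 m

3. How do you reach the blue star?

turn left 36°, forward 5.1 m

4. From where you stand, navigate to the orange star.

turn right 76°, forward 2.5 m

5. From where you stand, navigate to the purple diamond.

turn left 106°, forward 6.3 m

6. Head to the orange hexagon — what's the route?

turn left 123°, forward 5.4 m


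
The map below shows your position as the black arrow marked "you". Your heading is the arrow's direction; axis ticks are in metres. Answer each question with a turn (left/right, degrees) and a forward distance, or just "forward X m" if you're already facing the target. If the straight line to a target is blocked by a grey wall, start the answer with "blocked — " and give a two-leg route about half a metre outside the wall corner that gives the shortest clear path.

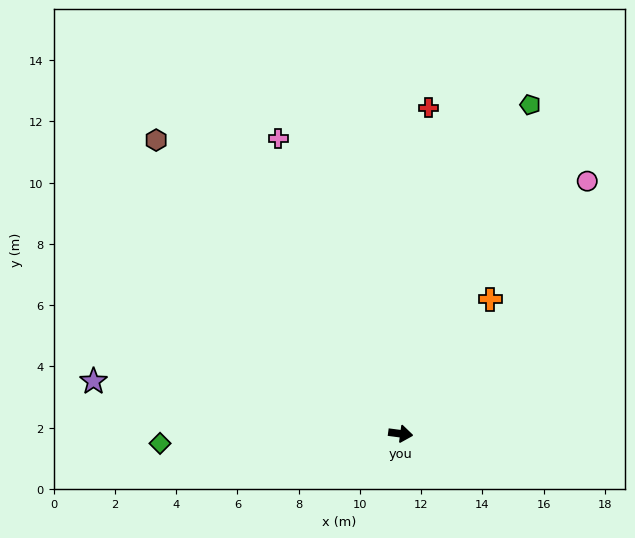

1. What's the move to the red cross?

turn left 93°, forward 10.7 m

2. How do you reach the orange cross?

turn left 64°, forward 5.3 m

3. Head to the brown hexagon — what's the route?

turn left 137°, forward 12.5 m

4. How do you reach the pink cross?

turn left 120°, forward 10.4 m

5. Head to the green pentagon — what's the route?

turn left 76°, forward 11.5 m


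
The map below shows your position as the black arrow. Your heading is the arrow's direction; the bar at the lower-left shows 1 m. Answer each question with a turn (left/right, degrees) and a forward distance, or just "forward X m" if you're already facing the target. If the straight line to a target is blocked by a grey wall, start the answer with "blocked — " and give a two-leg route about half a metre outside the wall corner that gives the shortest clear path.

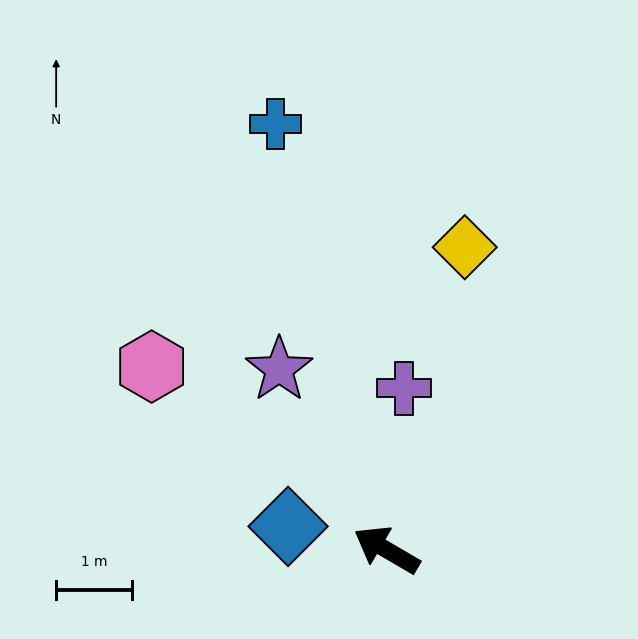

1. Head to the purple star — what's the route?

turn right 29°, forward 2.8 m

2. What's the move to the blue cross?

turn right 45°, forward 5.8 m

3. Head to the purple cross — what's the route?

turn right 66°, forward 2.2 m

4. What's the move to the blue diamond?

turn left 17°, forward 1.3 m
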